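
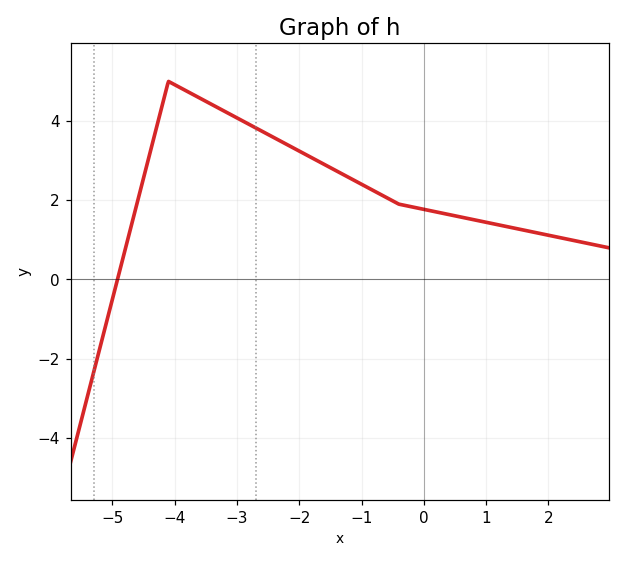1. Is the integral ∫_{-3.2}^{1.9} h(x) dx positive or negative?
positive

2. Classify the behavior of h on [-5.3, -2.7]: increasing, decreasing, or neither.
neither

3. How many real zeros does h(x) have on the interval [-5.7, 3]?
1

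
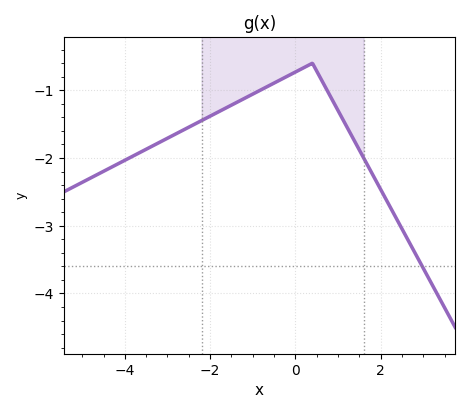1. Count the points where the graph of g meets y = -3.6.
1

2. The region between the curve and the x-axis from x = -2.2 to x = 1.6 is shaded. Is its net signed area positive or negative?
negative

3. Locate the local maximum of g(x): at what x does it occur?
0.4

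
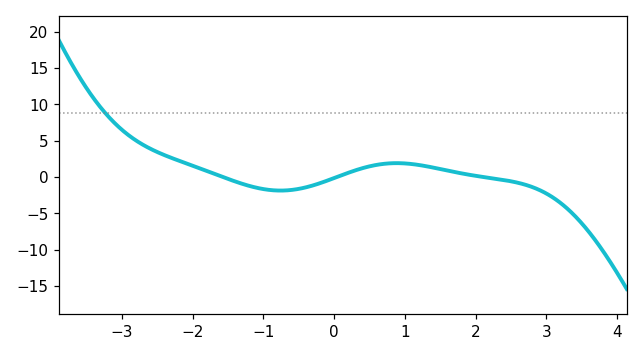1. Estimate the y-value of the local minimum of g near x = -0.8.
-2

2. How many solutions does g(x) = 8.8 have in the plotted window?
1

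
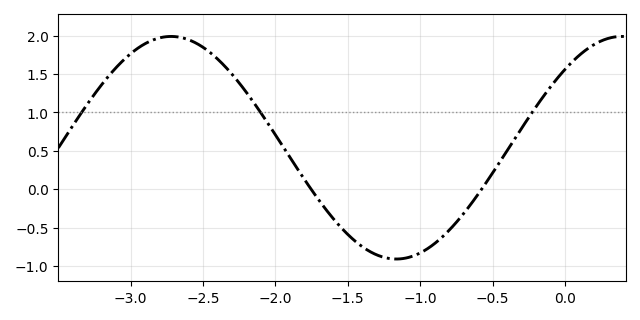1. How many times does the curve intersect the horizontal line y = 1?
3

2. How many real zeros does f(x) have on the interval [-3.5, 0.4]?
2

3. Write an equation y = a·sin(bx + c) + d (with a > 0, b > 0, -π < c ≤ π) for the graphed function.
y = 1.45sin(2.02x + 0.782) + 0.54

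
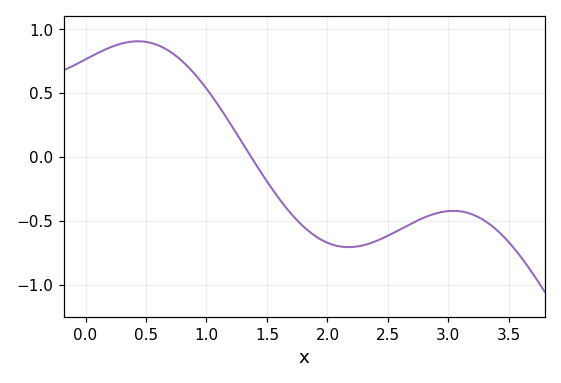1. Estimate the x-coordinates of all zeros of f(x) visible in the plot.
1.37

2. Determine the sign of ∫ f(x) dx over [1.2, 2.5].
negative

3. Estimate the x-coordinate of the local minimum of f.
2.17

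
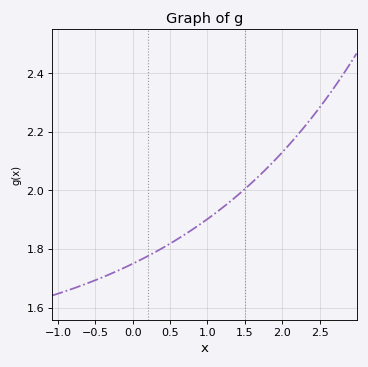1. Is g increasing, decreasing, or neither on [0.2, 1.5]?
increasing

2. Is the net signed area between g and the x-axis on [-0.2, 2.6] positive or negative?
positive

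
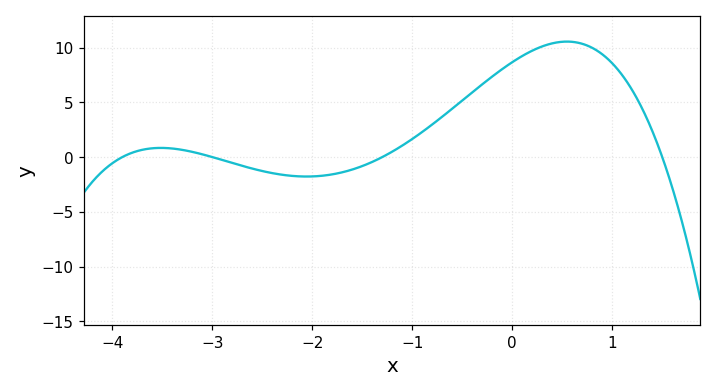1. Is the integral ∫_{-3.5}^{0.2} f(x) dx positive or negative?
positive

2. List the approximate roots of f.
-3.9, -3, -1.3, 1.5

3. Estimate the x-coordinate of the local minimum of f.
-2.06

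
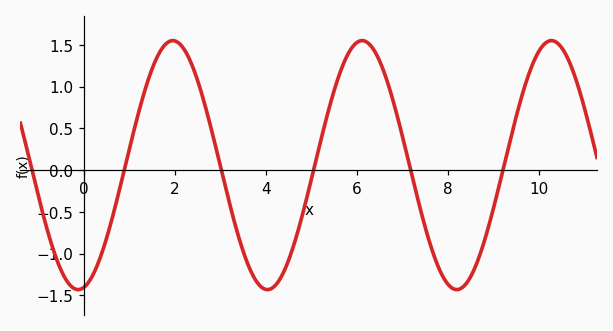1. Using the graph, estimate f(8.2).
-1.43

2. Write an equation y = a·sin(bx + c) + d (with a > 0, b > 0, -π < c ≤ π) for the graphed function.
y = 1.49sin(1.51x - 1.37) + 0.06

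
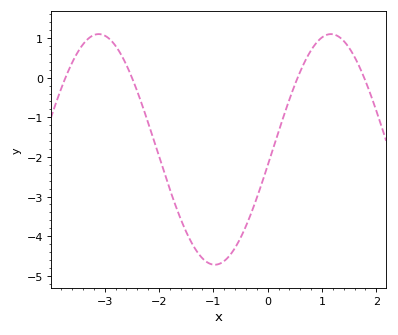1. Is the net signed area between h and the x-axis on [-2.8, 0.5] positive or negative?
negative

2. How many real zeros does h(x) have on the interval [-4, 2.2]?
4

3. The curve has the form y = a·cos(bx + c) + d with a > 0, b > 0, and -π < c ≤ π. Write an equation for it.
y = 2.91cos(1.5x - 1.7) - 1.81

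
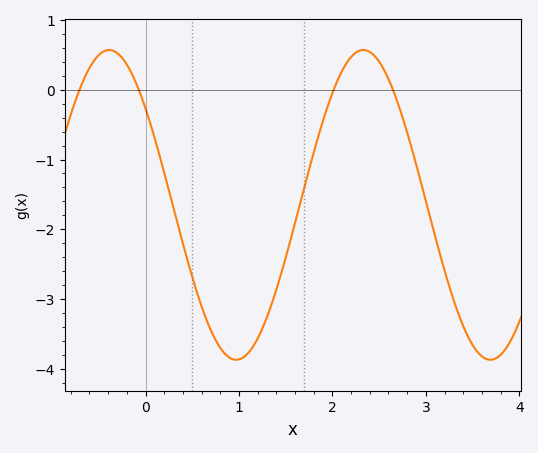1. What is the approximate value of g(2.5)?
0.4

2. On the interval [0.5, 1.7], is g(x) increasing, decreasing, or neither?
neither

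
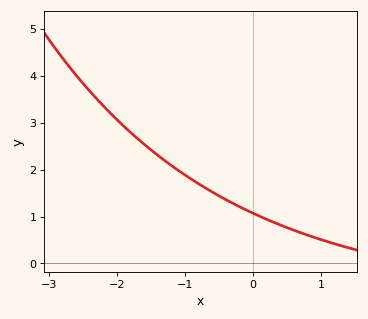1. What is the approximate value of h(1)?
0.5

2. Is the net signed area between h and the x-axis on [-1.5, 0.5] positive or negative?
positive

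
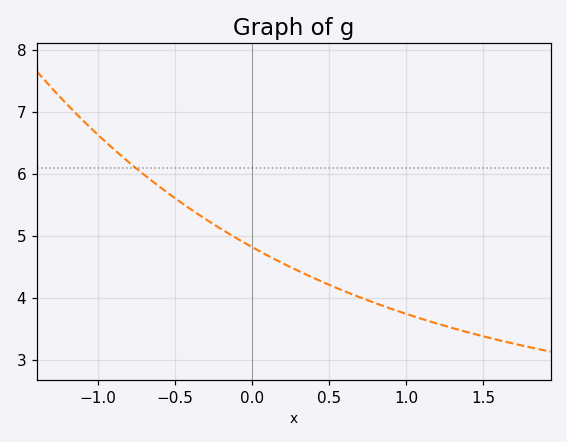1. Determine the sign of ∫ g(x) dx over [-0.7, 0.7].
positive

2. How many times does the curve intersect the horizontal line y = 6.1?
1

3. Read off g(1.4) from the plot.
3.44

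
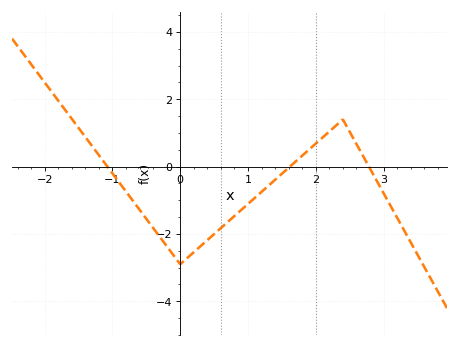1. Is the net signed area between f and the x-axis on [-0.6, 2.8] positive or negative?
negative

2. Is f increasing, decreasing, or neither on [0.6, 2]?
increasing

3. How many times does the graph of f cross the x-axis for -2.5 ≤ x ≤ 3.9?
3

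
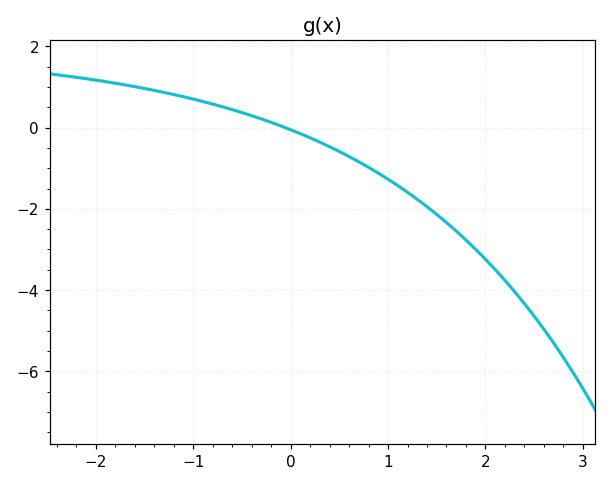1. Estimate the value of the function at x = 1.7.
-2.55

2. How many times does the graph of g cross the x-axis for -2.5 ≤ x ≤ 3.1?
1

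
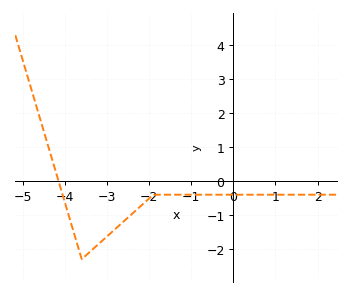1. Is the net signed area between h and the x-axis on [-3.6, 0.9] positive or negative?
negative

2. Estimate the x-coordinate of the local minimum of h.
-3.6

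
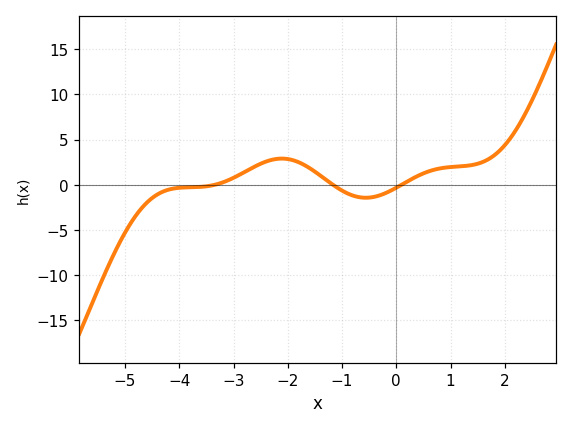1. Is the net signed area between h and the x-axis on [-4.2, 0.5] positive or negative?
positive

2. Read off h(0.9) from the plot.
1.89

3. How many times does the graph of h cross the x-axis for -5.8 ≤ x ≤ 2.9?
3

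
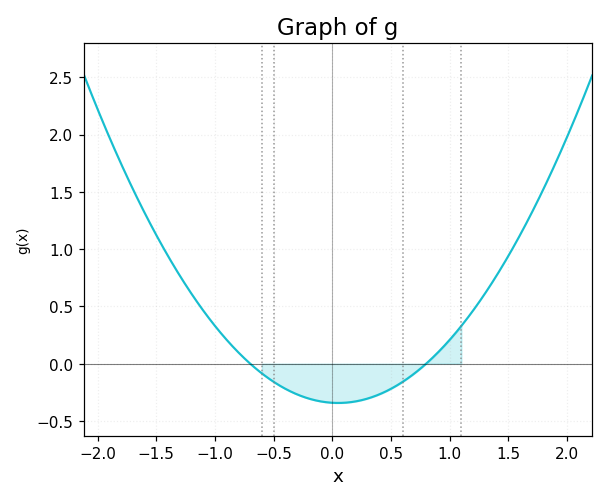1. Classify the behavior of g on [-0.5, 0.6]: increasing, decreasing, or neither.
neither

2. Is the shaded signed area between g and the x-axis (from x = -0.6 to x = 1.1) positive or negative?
negative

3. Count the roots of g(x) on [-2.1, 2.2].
2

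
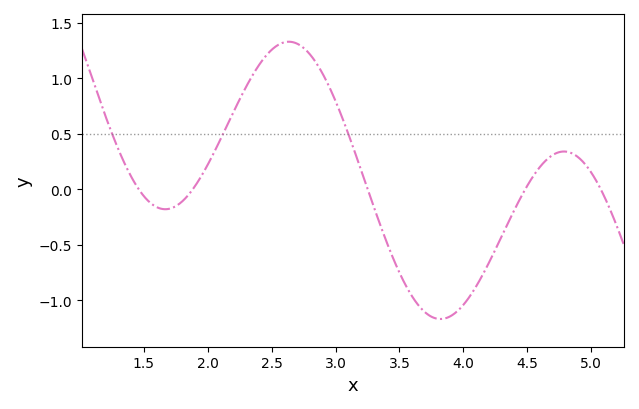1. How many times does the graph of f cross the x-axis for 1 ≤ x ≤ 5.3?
5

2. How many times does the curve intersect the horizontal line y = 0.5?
3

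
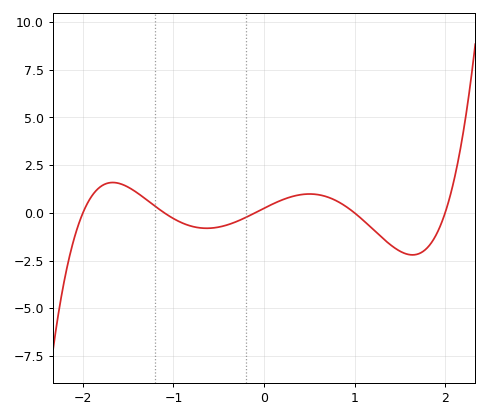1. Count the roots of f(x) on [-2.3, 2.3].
5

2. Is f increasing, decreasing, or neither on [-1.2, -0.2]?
neither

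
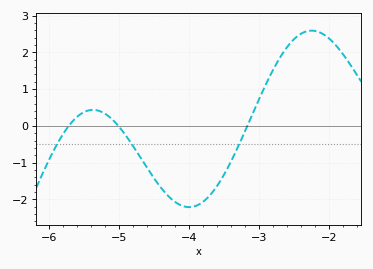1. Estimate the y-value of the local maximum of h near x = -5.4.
0.434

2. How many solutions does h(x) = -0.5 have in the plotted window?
3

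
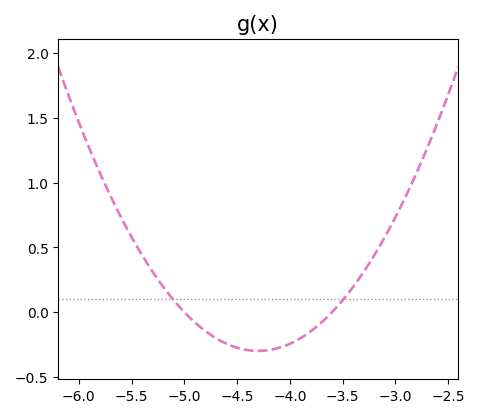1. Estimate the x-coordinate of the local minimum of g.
-4.3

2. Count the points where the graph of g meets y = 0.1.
2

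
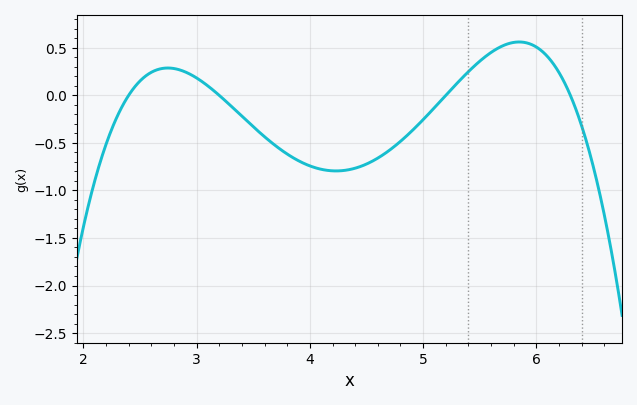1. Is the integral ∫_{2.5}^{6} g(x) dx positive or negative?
negative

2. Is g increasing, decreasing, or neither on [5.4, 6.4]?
neither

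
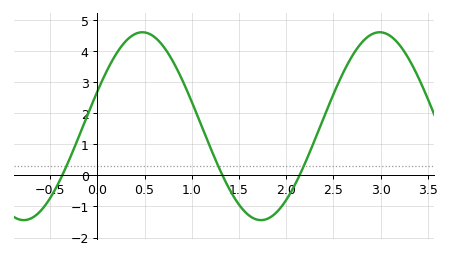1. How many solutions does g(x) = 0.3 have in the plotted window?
3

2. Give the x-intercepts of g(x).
-0.4, 1.3, 2.1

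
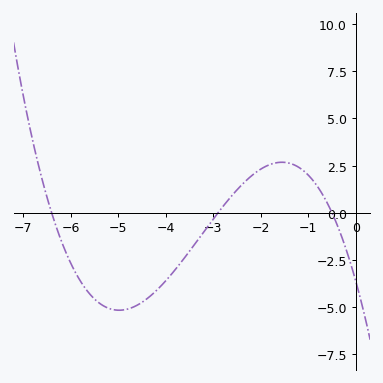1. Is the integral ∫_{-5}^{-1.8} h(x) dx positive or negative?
negative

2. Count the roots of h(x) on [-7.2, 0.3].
3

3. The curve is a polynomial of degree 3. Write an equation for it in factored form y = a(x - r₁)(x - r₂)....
y = -0.39(x + 6.4)(x + 2.9)(x + 0.5)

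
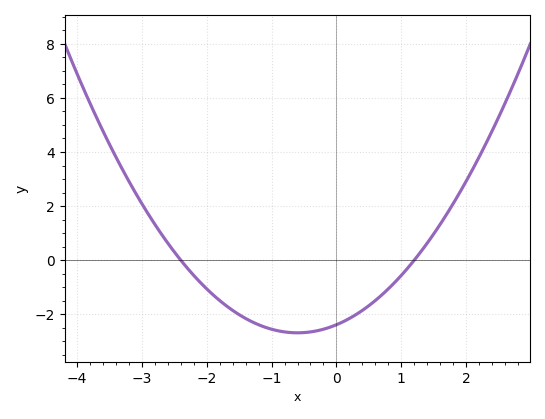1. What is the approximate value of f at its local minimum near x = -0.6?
-2.69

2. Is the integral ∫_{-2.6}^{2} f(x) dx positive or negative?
negative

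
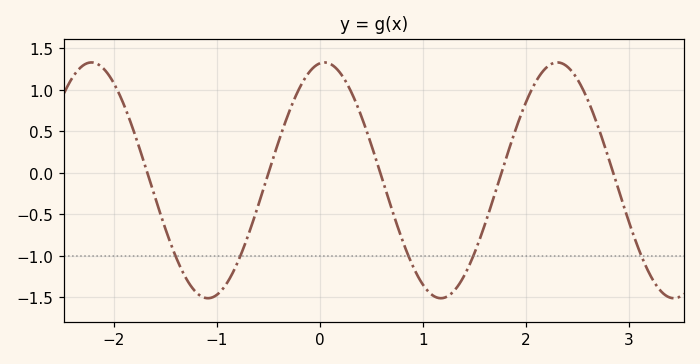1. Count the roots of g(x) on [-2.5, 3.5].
5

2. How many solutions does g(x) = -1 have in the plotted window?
5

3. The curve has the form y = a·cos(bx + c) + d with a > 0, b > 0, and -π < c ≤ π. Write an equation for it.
y = 1.42cos(2.78x - 0.12) - 0.09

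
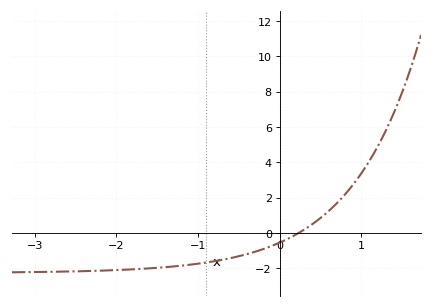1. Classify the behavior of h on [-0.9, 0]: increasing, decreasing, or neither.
increasing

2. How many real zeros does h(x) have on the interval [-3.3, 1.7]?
1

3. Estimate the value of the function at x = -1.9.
-2.08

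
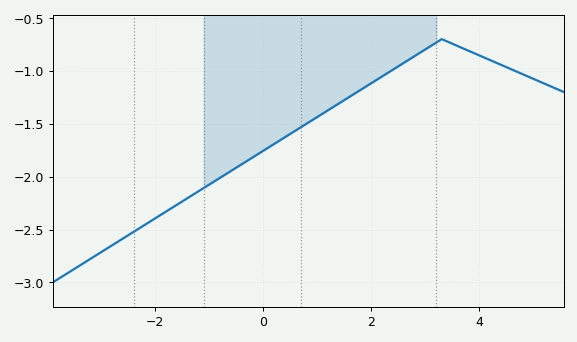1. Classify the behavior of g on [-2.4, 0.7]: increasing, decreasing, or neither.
increasing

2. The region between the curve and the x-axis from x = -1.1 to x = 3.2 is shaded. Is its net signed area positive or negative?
negative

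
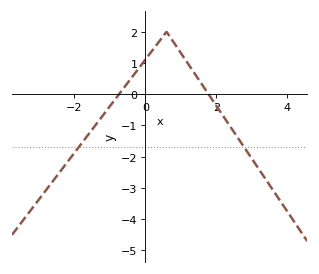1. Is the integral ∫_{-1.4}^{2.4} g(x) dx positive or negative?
positive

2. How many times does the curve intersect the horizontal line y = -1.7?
2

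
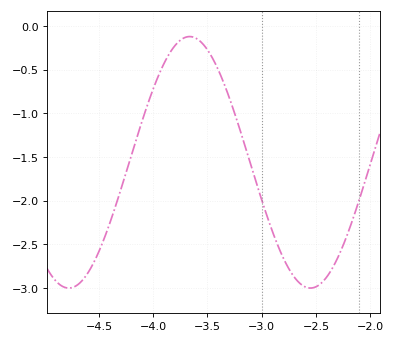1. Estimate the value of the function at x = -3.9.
-0.426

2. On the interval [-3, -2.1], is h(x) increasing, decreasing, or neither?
neither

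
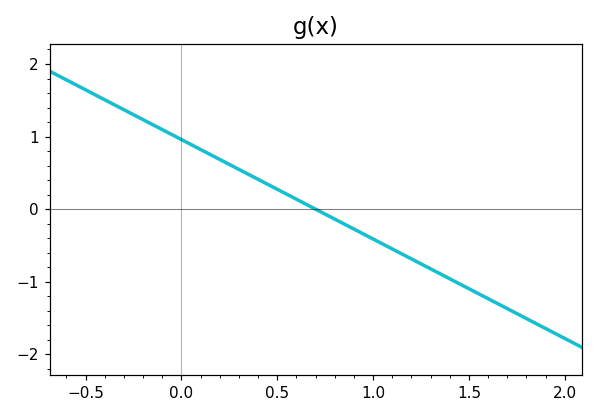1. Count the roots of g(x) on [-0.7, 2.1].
1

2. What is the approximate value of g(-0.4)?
1.5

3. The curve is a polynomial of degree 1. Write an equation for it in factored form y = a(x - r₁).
y = -1.37(x - 0.7)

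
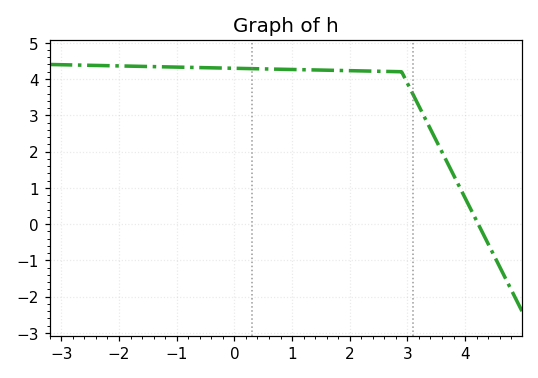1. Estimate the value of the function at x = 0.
4.3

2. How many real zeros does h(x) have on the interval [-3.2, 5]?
1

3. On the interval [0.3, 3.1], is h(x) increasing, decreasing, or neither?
decreasing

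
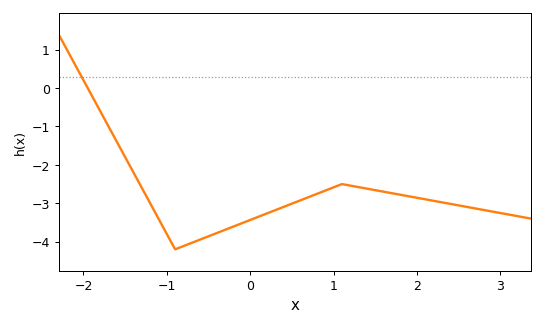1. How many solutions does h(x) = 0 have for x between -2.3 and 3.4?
1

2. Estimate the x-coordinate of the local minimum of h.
-0.898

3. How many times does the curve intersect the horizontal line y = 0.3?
1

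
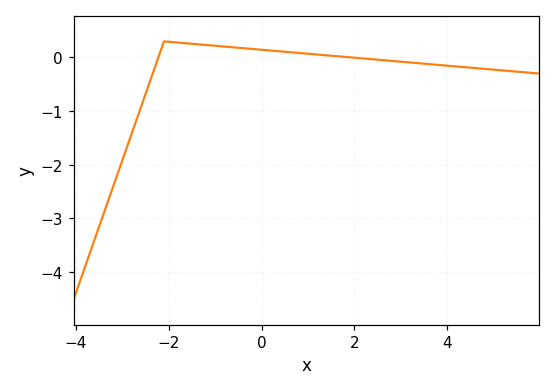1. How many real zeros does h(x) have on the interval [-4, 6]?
2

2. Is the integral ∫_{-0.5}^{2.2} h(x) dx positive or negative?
positive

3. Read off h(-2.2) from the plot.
0.1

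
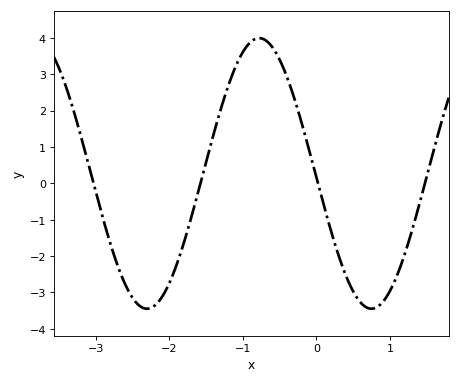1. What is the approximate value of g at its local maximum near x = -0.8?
3.99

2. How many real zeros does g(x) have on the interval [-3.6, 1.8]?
4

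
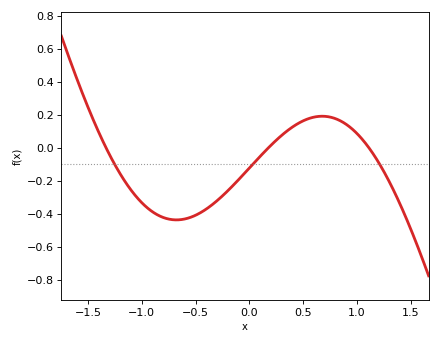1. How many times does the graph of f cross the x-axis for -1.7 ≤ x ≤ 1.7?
3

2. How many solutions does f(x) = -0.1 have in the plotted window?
3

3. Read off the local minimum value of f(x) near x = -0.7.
-0.44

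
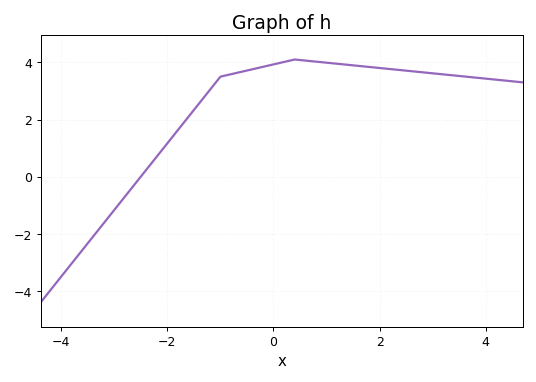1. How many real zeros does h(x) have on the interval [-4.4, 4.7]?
1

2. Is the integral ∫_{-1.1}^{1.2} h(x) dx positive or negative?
positive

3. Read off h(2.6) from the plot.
3.69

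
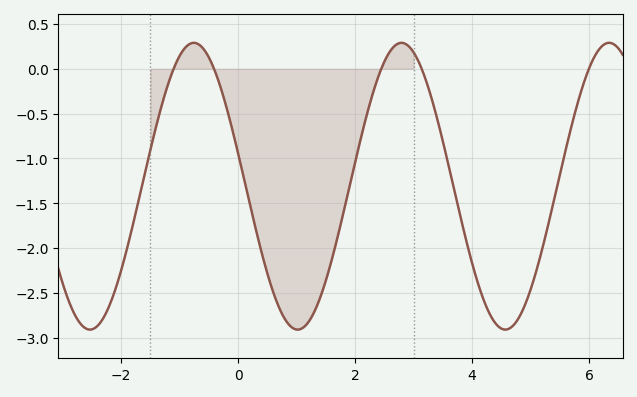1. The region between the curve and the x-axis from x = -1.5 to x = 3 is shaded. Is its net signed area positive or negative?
negative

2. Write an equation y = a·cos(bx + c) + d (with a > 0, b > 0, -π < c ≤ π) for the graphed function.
y = 1.6cos(1.77x + 1.34) - 1.31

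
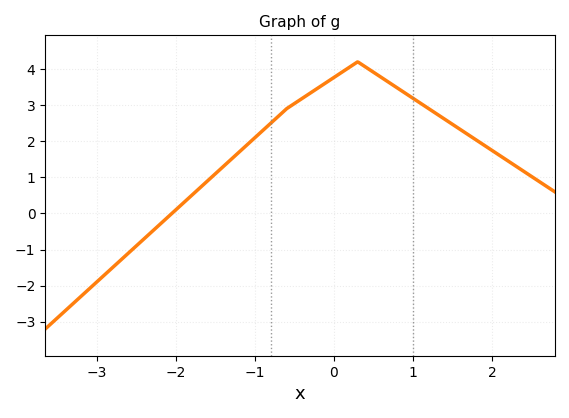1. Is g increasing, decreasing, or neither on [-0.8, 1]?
neither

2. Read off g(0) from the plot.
3.8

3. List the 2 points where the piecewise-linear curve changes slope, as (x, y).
(-0.6, 2.9); (0.3, 4.2)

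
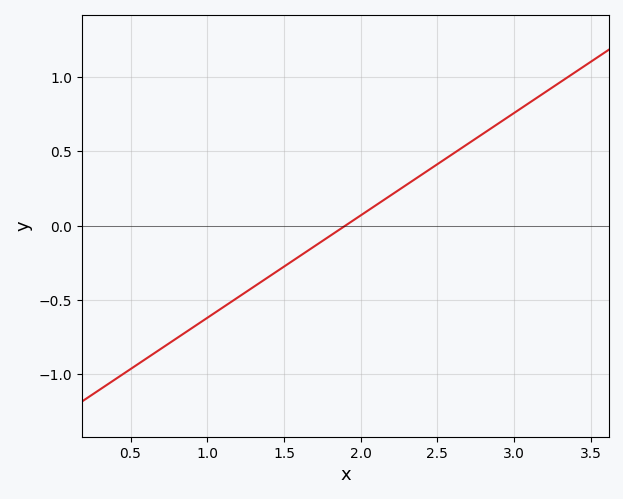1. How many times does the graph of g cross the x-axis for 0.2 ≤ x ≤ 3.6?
1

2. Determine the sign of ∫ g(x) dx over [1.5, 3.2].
positive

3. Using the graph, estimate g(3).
0.75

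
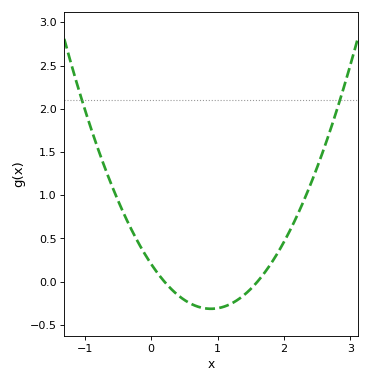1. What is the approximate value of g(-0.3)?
0.6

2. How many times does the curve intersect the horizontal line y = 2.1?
2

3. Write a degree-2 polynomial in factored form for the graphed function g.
y = 0.64(x - 0.2)(x - 1.6)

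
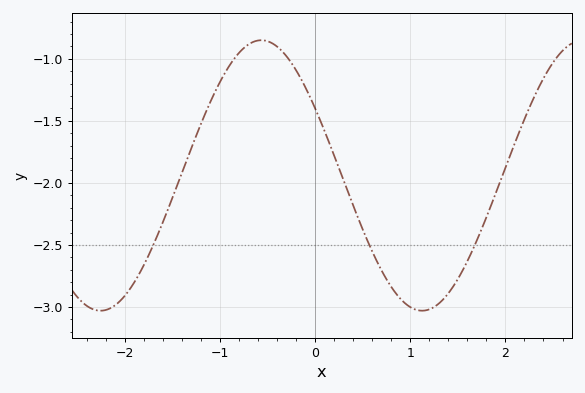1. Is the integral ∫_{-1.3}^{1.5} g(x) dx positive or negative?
negative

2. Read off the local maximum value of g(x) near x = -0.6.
-0.85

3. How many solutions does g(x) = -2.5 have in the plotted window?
3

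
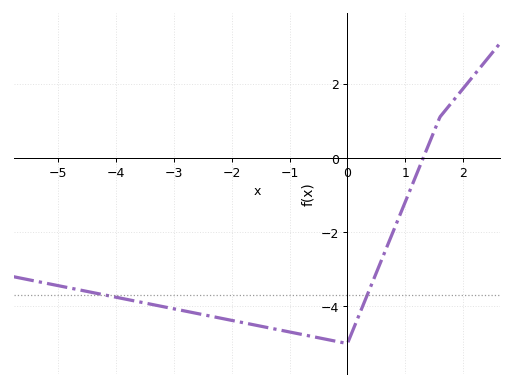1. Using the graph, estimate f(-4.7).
-3.54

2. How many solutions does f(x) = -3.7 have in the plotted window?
2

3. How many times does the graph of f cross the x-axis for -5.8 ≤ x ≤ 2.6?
1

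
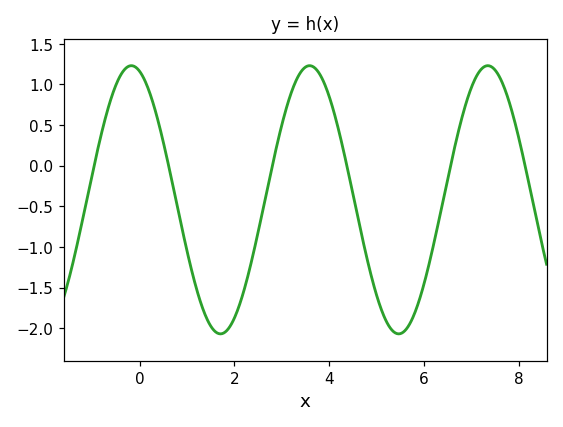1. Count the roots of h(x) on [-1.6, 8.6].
6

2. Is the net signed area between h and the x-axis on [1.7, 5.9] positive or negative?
negative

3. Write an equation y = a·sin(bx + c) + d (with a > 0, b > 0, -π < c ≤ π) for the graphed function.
y = 1.65sin(1.7x + 1.9) - 0.42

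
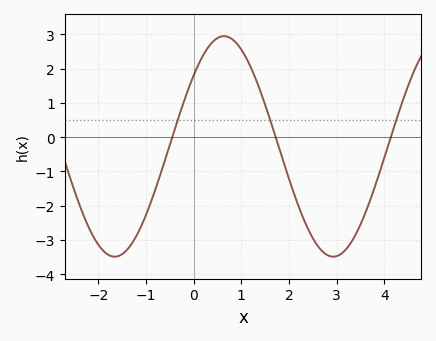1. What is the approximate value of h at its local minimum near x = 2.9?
-3.49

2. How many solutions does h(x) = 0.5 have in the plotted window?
3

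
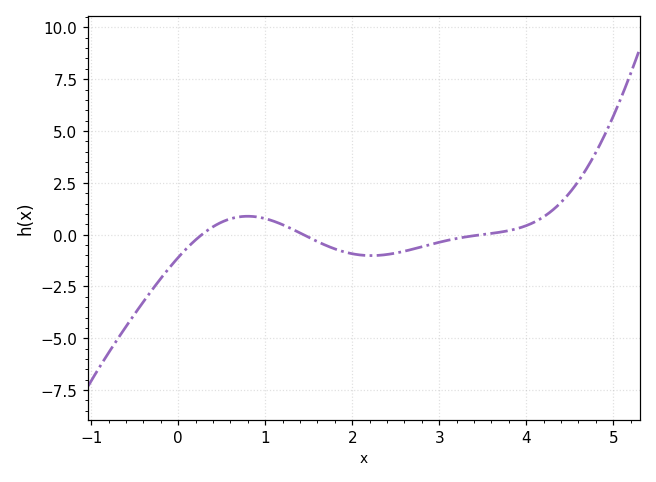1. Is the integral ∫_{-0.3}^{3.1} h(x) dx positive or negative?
negative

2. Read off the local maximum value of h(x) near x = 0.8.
0.8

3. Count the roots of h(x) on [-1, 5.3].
3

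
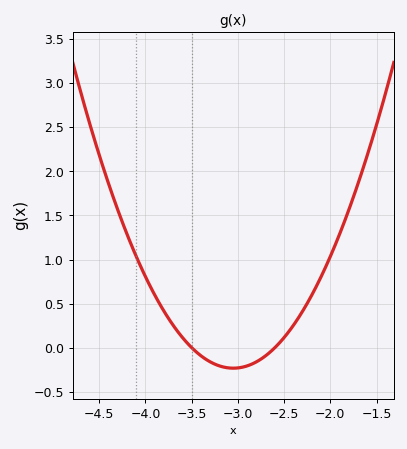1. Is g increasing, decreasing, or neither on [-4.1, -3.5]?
decreasing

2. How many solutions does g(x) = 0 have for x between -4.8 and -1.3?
2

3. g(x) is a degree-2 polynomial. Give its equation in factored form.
y = 1.15(x + 3.5)(x + 2.6)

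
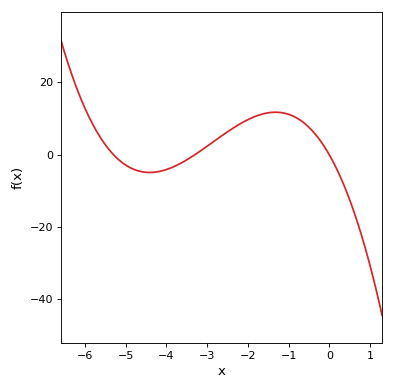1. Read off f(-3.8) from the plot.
-4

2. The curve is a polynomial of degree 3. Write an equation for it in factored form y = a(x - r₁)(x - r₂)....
y = -1.13(x + 5.3)(x + 3.3)(x - 0)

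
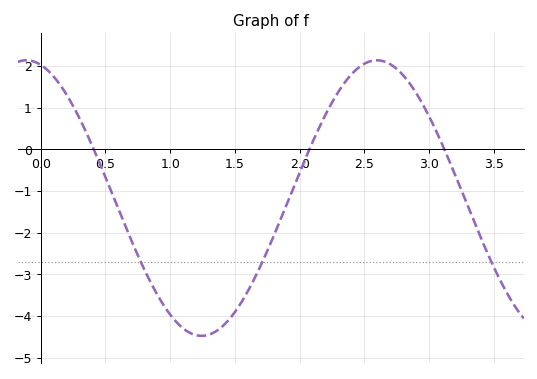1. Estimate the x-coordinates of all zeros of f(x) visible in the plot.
0.4, 2.1, 3.1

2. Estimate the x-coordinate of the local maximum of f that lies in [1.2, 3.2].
2.6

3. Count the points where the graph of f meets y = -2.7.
3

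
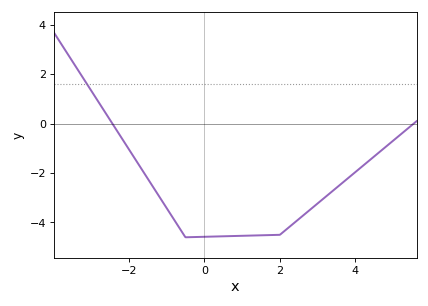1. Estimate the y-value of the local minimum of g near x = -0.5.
-4.6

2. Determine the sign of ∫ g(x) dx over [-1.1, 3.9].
negative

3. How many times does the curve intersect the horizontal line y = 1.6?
1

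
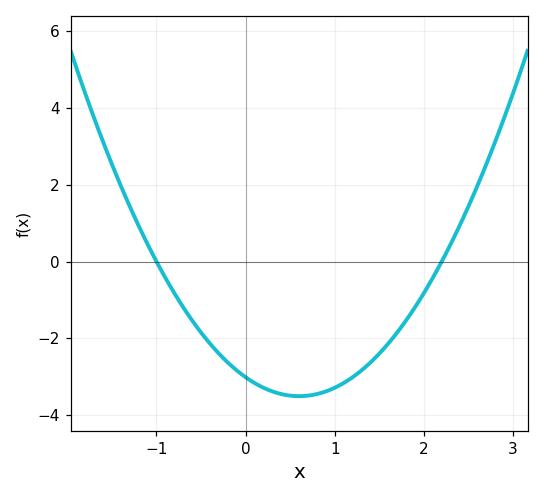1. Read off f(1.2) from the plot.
-3.01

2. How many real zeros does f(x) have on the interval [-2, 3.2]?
2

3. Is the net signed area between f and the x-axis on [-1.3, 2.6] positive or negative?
negative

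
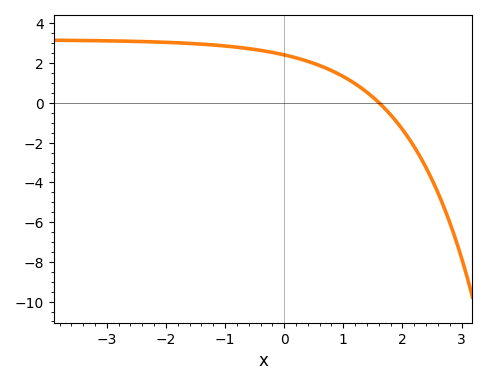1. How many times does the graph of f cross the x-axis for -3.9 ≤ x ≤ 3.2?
1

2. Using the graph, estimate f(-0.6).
2.73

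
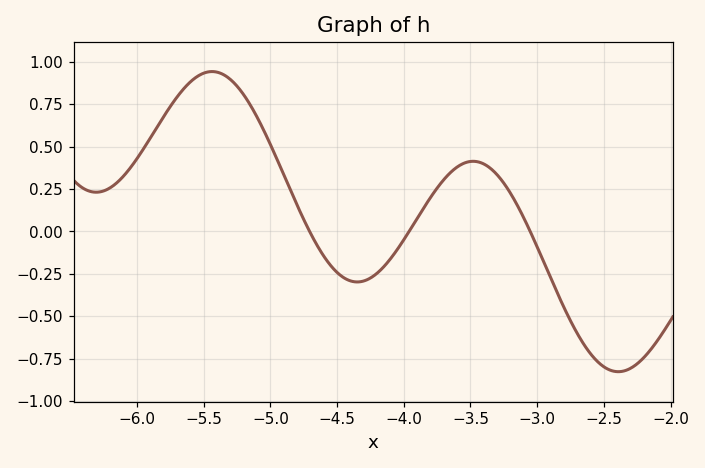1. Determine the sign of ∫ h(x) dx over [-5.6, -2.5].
positive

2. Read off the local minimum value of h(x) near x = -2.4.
-0.826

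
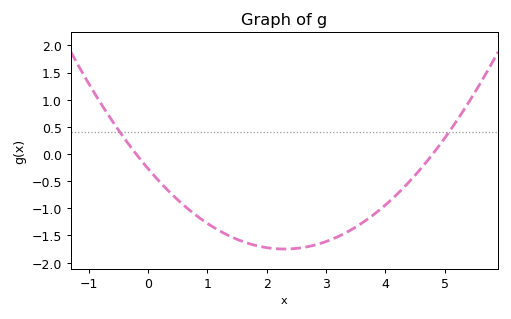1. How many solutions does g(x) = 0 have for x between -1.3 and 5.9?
2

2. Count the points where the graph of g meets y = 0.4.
2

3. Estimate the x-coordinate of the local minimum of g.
2.3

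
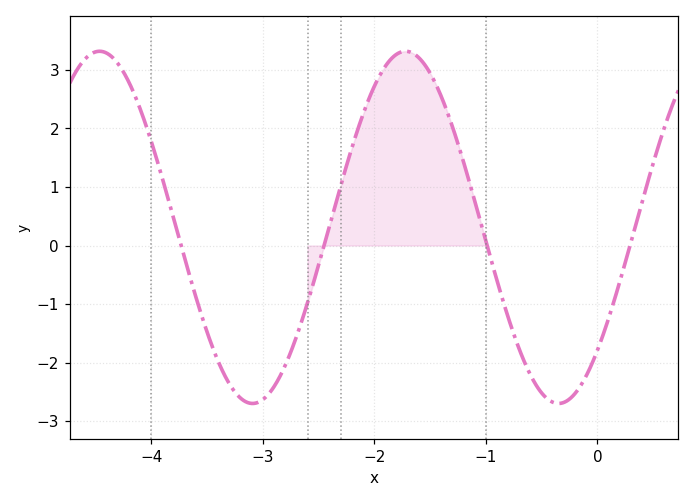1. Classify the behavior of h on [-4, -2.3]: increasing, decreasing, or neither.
neither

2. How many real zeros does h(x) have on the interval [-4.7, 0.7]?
4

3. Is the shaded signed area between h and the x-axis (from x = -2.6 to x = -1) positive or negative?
positive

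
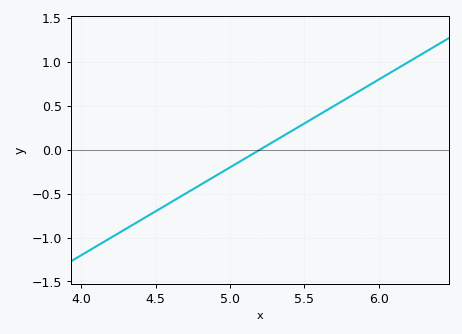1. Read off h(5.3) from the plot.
0.1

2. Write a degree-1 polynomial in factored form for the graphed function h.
y = 1(x - 5.2)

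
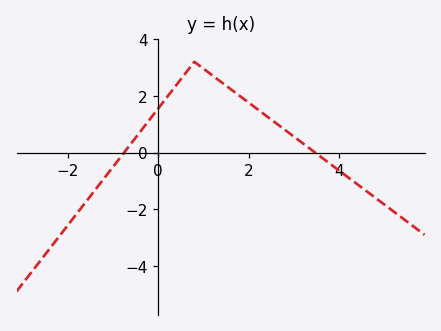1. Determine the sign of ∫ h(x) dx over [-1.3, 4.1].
positive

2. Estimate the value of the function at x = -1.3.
-1.13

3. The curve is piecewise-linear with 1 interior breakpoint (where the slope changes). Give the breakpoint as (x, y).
(0.8, 3.2)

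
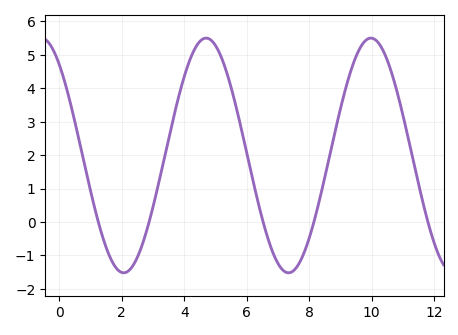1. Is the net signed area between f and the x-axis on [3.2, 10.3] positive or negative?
positive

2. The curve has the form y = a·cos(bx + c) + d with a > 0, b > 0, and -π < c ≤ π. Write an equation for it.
y = 3.51cos(1.19x + 0.69) + 1.99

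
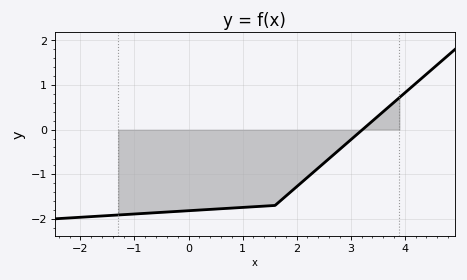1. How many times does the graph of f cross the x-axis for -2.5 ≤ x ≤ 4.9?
1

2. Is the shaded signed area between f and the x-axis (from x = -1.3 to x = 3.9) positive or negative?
negative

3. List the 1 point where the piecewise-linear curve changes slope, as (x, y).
(1.6, -1.7)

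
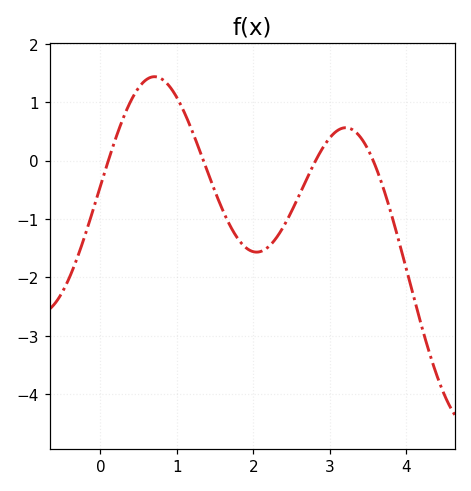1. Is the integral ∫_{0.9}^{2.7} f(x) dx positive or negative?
negative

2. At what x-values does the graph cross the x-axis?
0.104, 1.35, 2.81, 3.57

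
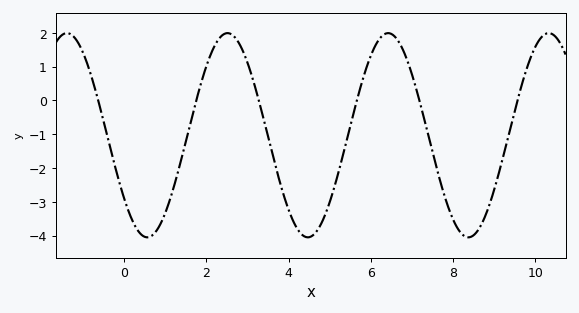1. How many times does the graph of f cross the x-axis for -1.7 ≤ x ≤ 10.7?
6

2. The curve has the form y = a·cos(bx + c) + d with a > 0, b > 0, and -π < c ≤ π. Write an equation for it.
y = 3.02cos(1.6x + 2.2) - 1.03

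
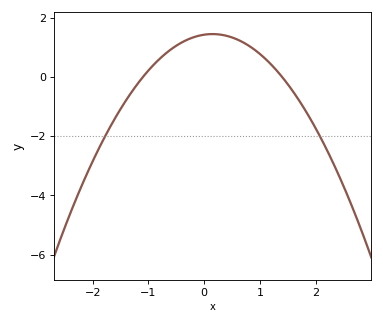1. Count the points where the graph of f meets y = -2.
2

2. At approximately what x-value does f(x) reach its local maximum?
0.1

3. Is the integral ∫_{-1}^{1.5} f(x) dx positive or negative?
positive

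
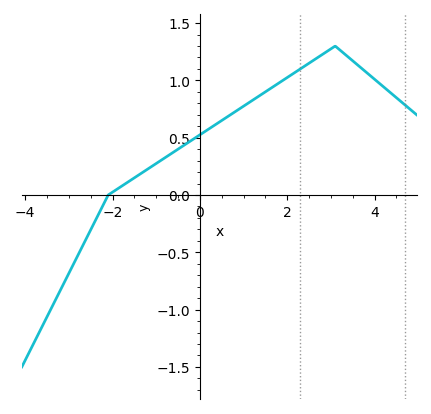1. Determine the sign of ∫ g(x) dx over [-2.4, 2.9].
positive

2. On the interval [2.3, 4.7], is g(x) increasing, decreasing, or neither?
neither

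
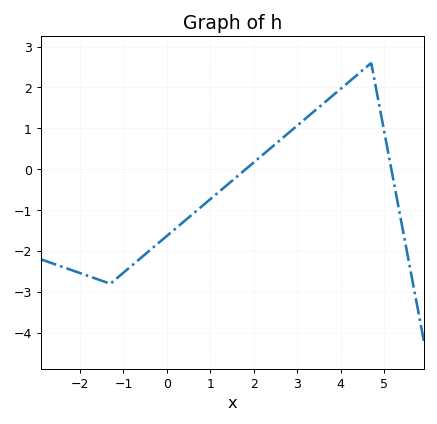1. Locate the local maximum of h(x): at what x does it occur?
4.7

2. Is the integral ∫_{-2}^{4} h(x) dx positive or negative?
negative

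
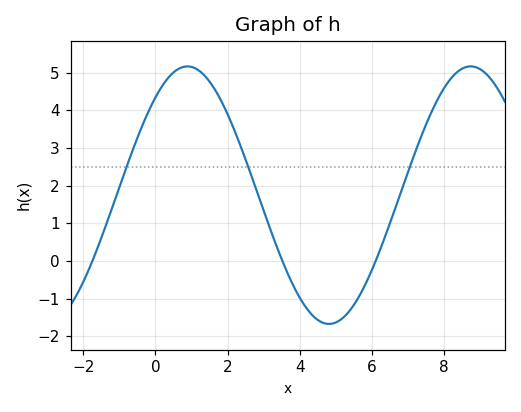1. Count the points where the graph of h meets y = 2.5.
3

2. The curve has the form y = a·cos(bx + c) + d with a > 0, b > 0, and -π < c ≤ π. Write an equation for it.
y = 3.42cos(0.8x - 0.71) + 1.75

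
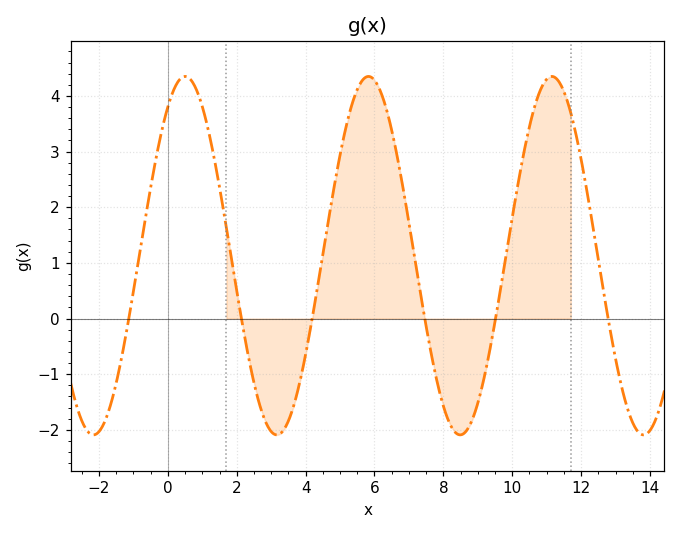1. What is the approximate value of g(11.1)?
4.3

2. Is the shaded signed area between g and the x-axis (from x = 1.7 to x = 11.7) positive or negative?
positive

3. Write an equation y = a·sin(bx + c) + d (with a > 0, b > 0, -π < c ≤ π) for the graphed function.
y = 3.22sin(1.2x + 0.98) + 1.13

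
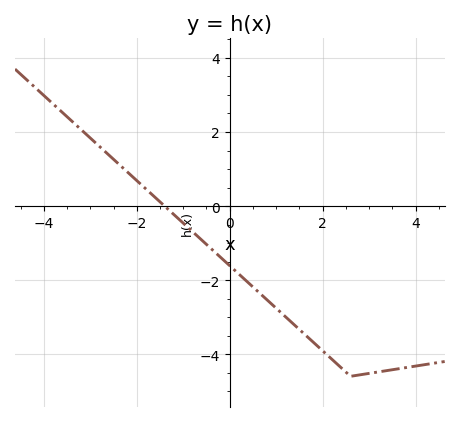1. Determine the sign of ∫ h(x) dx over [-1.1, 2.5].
negative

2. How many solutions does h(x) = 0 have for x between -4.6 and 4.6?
1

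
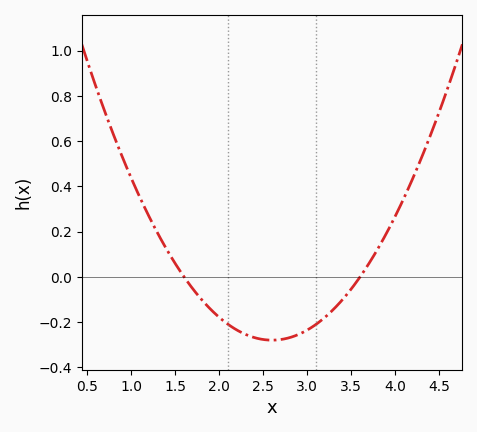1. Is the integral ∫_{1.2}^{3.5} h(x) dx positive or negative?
negative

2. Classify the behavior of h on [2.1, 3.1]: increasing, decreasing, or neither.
neither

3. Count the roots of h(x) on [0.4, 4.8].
2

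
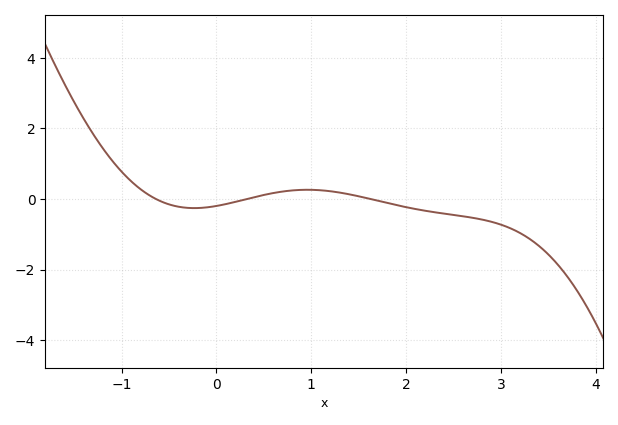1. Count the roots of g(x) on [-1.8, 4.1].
3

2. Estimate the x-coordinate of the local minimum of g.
-0.2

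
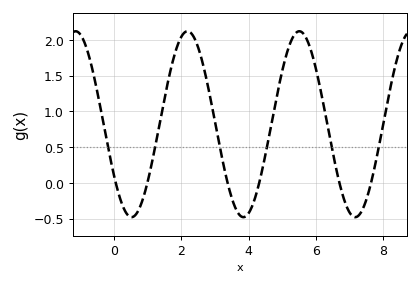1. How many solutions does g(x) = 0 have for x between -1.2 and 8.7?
6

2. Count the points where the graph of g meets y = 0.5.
6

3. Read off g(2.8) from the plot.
1.35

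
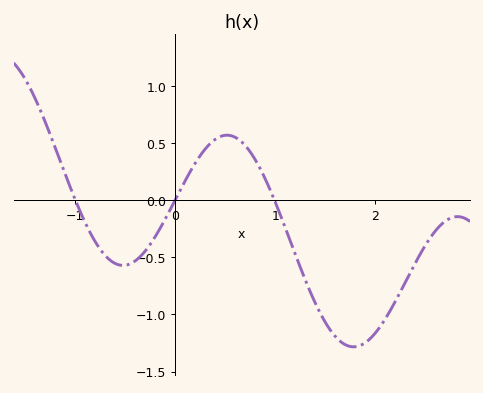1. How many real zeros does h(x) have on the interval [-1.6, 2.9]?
3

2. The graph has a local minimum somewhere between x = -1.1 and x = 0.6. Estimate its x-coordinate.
-0.518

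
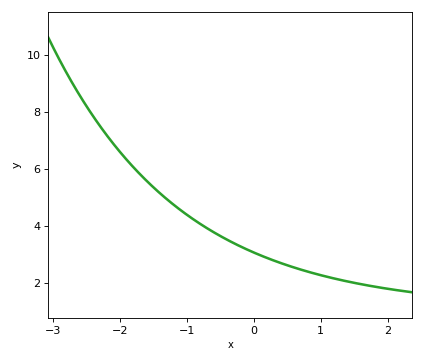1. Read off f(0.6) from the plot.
2.6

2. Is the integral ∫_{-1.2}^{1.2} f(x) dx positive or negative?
positive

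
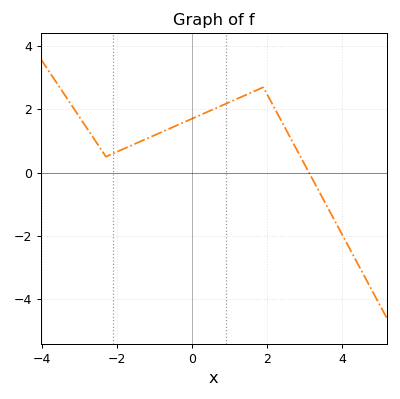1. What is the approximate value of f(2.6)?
1.15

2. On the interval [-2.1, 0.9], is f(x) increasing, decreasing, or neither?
increasing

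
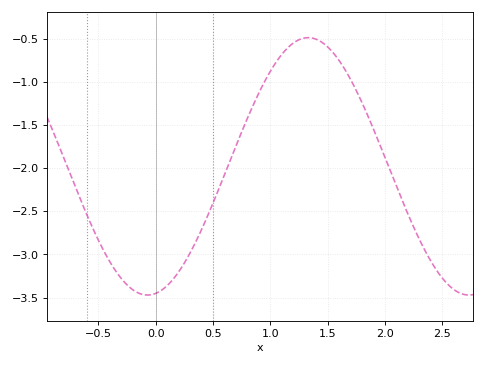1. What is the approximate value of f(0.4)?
-2.7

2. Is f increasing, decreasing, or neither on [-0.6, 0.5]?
neither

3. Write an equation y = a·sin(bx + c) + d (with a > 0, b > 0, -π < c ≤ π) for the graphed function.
y = 1.49sin(2.2x - 1.4) - 1.98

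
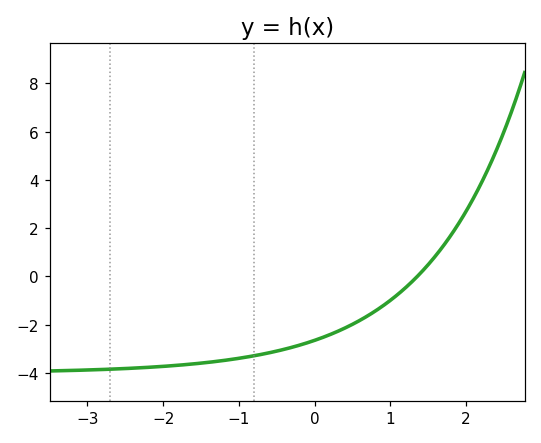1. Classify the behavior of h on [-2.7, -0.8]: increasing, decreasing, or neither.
increasing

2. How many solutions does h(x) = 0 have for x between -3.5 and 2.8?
1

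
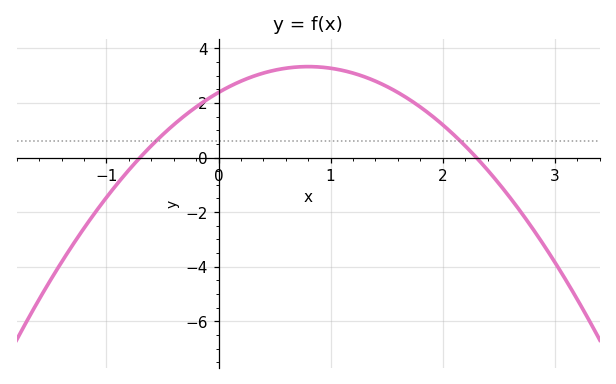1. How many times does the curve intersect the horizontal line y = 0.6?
2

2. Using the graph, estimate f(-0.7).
0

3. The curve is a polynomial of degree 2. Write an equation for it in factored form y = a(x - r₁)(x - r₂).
y = -1.48(x + 0.7)(x - 2.3)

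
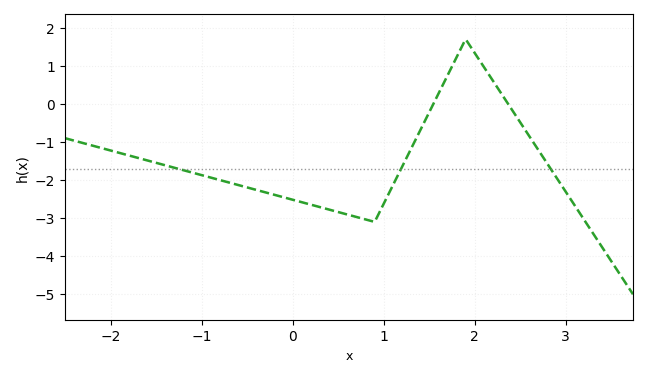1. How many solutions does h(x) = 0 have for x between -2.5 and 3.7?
2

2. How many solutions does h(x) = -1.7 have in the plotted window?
3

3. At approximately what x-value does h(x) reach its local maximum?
1.9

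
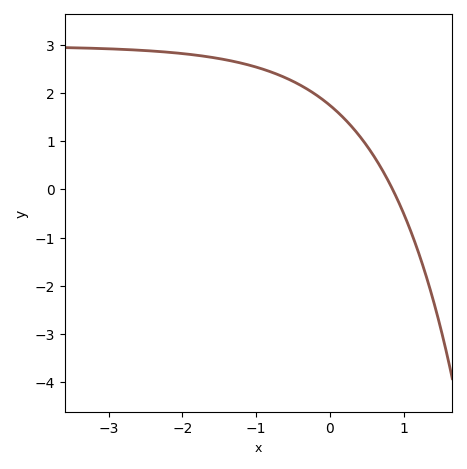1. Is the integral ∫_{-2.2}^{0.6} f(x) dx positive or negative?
positive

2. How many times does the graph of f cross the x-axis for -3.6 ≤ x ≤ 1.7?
1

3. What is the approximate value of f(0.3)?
1.3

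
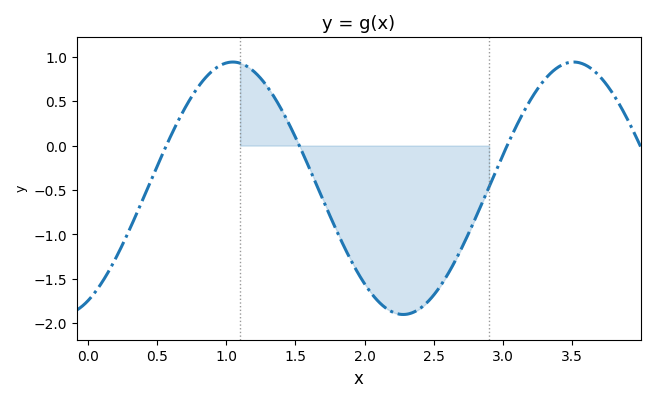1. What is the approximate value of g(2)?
-1.55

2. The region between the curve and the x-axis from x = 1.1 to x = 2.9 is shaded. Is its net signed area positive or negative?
negative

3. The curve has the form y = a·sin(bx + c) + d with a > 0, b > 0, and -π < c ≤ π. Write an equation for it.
y = 1.42sin(2.55x - 1.1) - 0.48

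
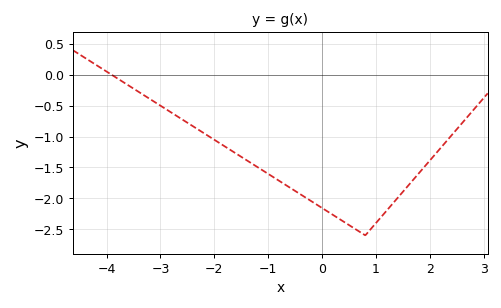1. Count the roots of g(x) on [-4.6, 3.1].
1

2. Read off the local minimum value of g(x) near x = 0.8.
-2.6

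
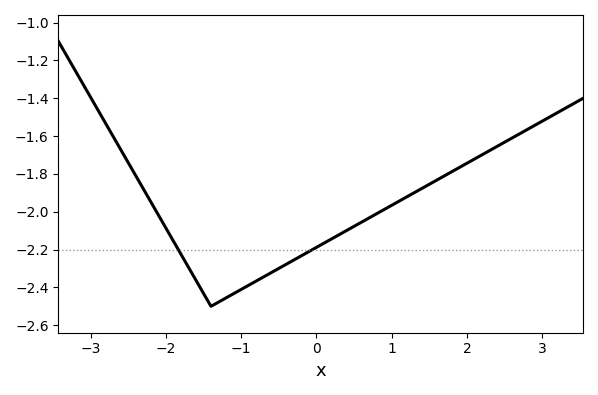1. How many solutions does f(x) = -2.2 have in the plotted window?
2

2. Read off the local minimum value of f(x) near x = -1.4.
-2.5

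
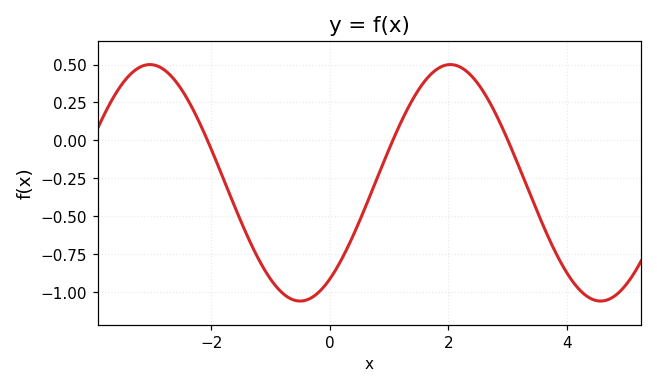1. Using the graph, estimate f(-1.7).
-0.345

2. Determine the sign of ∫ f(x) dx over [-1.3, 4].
negative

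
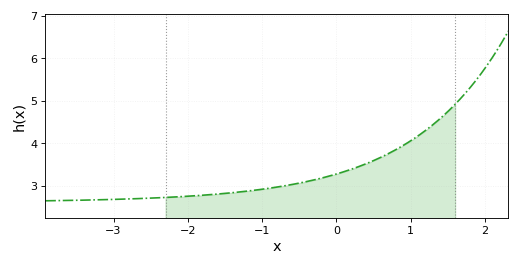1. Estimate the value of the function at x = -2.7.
2.7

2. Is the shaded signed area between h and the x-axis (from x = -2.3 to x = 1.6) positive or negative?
positive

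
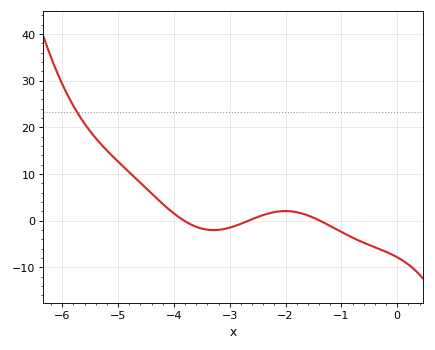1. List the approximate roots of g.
-3.82, -2.66, -1.39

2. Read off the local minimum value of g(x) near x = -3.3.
-2.04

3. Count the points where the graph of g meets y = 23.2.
1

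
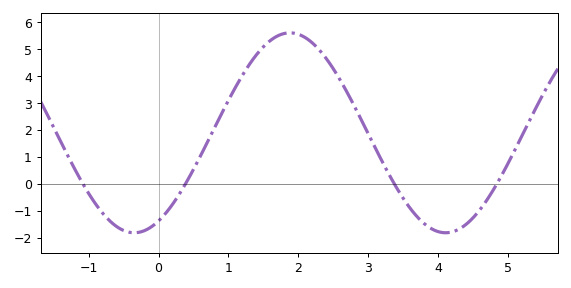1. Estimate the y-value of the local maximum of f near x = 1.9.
5.6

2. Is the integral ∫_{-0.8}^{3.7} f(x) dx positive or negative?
positive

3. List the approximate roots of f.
-1.08, 0.387, 3.37, 4.84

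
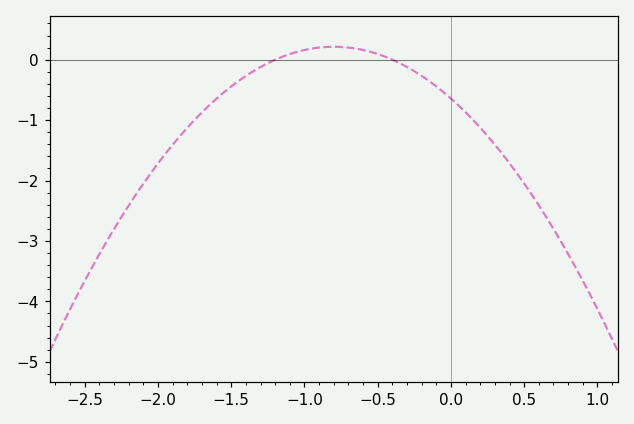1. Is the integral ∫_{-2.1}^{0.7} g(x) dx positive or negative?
negative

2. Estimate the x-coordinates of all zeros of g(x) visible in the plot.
-1.2, -0.4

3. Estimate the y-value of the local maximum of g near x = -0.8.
0.214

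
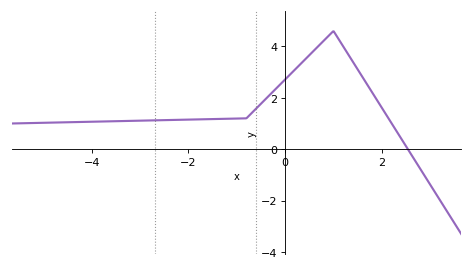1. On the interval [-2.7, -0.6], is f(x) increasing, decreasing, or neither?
increasing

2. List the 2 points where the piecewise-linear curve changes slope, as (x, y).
(-0.8, 1.2); (1, 4.6)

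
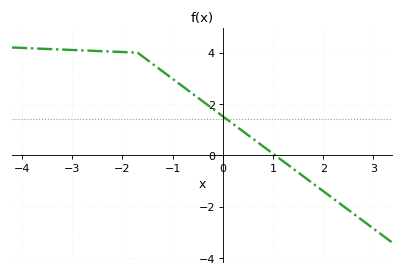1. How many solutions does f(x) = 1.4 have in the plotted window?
1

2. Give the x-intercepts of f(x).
1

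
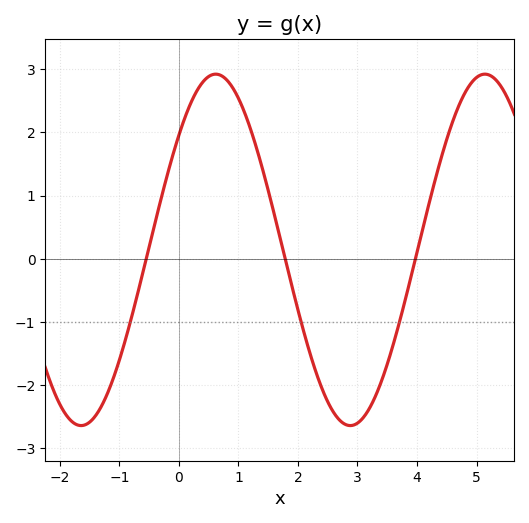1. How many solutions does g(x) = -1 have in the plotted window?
3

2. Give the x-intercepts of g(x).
-0.547, 1.79, 3.97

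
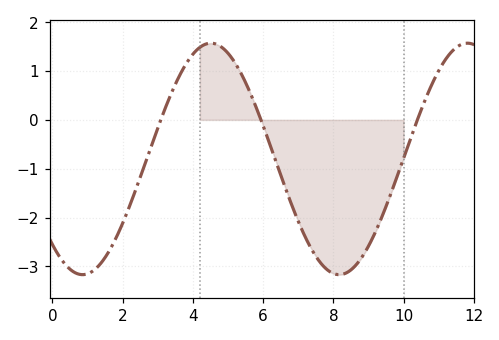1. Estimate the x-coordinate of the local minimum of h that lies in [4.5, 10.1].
8.2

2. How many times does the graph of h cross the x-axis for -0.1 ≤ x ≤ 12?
3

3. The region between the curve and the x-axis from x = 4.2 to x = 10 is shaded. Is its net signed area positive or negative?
negative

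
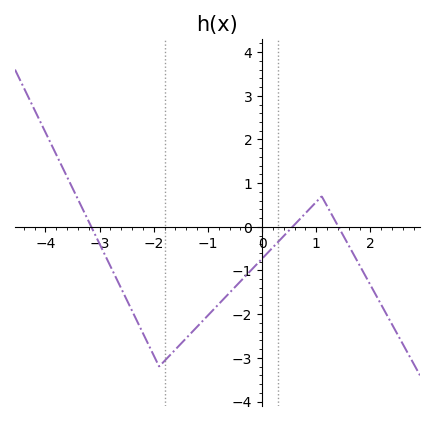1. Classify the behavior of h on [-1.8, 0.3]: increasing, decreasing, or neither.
increasing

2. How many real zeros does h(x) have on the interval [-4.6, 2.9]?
3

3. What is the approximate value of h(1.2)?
0.474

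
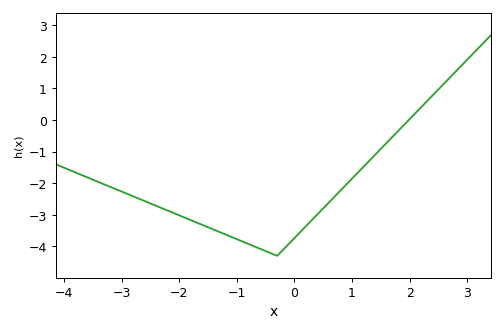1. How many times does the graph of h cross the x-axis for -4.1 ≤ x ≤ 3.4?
1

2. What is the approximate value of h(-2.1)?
-2.9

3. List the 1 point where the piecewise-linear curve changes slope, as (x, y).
(-0.3, -4.3)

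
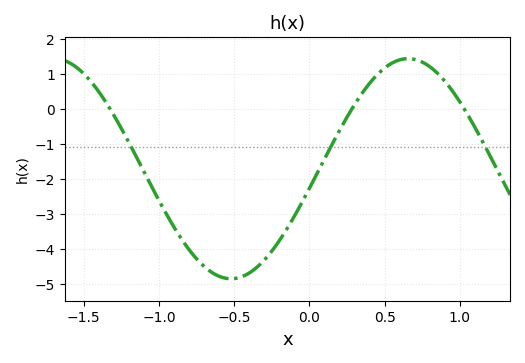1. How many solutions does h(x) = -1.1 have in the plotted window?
3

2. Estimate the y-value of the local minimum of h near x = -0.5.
-4.85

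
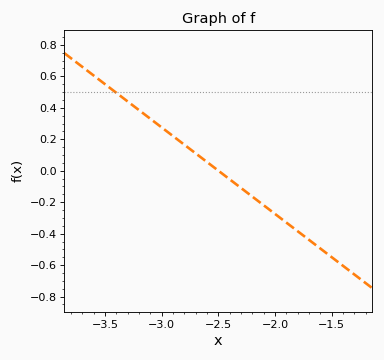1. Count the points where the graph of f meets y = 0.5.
1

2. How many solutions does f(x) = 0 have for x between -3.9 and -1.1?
1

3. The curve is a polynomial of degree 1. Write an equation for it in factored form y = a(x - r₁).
y = -0.55(x + 2.5)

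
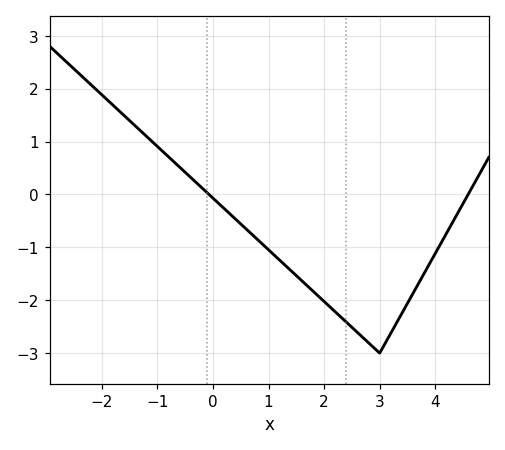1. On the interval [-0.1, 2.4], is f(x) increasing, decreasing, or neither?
decreasing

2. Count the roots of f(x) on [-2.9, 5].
2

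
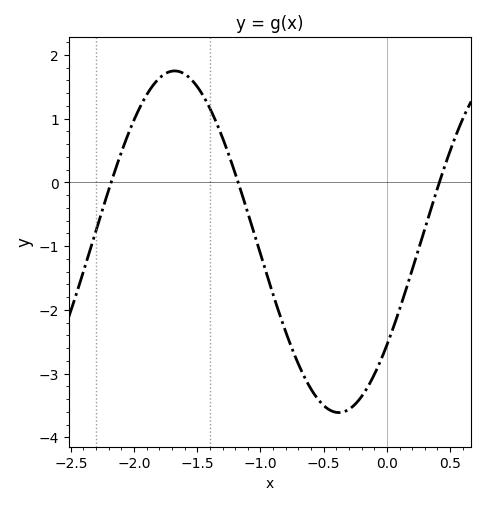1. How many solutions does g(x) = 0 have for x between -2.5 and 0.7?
3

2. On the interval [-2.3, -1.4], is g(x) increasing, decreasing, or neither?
neither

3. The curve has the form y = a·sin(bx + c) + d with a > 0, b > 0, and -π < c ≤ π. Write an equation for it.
y = 2.68sin(2.4x - 0.65) - 0.93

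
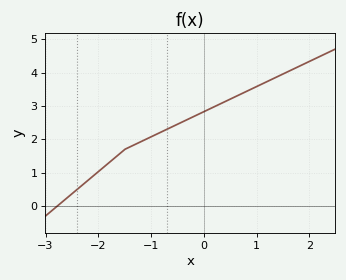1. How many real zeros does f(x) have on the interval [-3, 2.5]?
1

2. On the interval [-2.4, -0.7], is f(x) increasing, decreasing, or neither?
increasing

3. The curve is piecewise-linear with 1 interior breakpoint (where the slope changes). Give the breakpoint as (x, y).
(-1.5, 1.7)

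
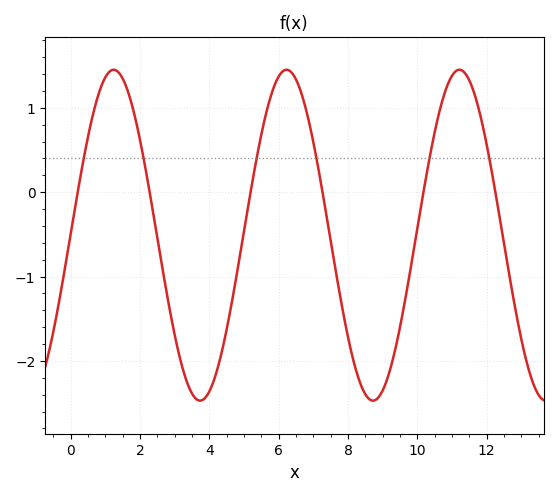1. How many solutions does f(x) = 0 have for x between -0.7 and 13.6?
6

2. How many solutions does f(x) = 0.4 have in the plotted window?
6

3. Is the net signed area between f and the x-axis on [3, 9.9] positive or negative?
negative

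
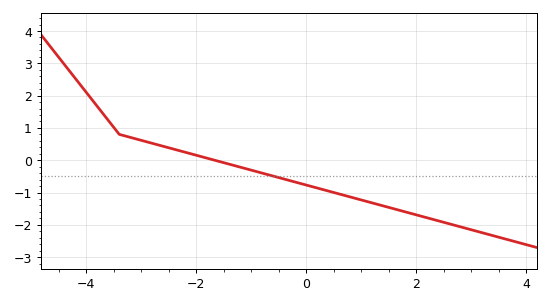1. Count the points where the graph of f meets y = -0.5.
1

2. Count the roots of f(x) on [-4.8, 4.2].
1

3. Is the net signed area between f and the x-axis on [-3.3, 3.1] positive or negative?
negative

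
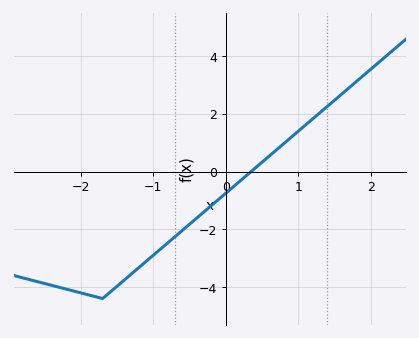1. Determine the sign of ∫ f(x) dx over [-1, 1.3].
negative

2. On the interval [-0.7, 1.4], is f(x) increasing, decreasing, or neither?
increasing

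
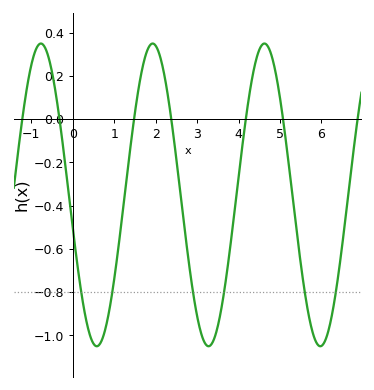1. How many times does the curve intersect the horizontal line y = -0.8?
6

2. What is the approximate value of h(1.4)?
-0.12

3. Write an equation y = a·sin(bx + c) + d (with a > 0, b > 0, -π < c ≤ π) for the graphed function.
y = 0.7sin(2.3x - 2.9) - 0.35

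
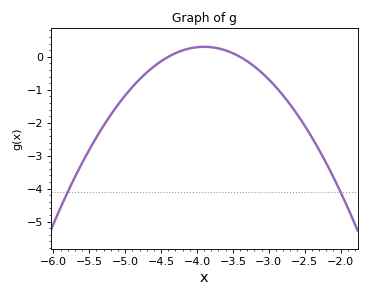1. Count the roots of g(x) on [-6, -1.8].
2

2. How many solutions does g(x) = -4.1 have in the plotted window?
2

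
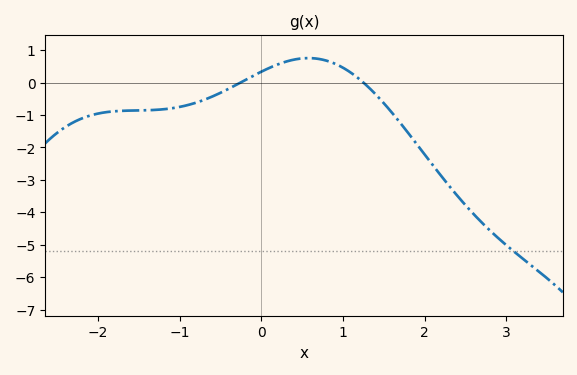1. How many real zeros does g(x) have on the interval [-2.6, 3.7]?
2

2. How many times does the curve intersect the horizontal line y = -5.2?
1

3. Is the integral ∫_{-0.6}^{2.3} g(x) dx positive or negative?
negative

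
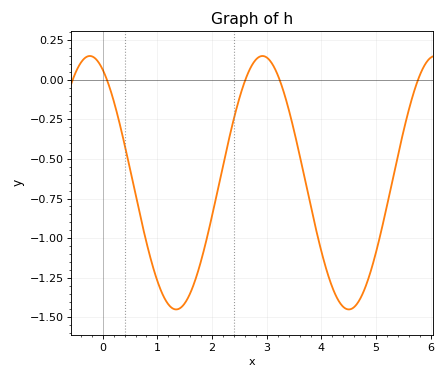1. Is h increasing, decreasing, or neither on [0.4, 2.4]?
neither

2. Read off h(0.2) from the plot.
-0.14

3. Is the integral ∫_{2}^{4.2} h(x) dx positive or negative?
negative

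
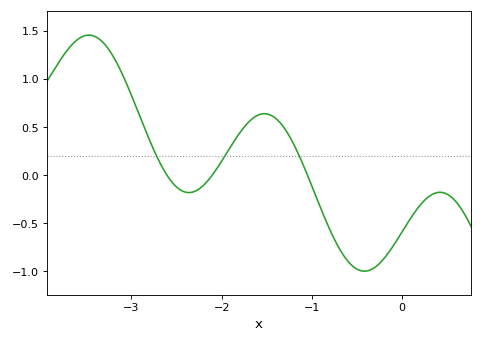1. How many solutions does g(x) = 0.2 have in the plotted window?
3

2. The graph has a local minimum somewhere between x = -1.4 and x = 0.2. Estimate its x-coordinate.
-0.4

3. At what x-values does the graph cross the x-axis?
-2.6, -2.1, -1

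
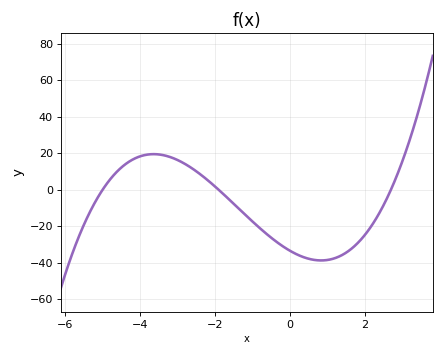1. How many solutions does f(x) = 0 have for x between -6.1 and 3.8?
3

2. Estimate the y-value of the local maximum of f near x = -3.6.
20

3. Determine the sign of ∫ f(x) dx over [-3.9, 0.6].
negative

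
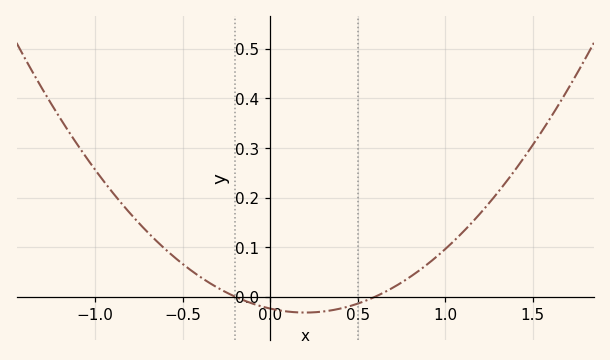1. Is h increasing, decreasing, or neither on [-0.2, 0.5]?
neither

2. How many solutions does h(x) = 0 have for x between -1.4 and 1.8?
2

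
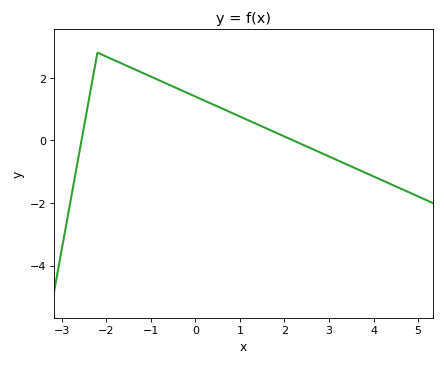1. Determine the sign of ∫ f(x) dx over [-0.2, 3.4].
positive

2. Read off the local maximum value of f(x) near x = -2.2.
2.8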